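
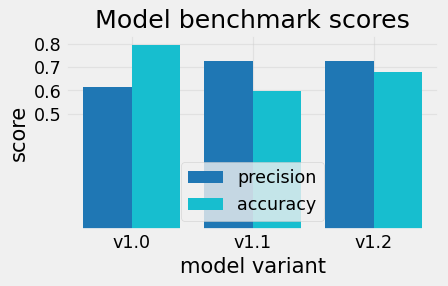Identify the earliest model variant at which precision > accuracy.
v1.0: precision ≈ 0.6 vs accuracy ≈ 0.8 (not yet); v1.1: precision ≈ 0.7 vs accuracy ≈ 0.6 (first crossover).

v1.1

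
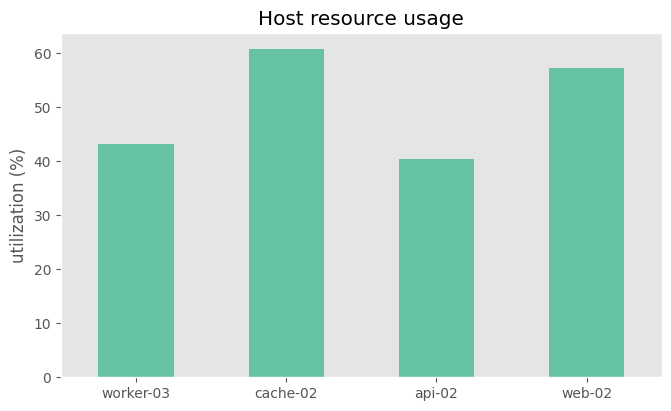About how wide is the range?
Max cache-02 ≈ 60, min api-02 ≈ 40; range ≈ 20.

≈ 20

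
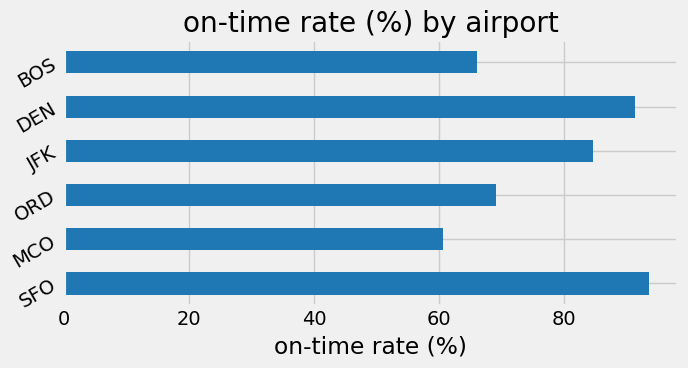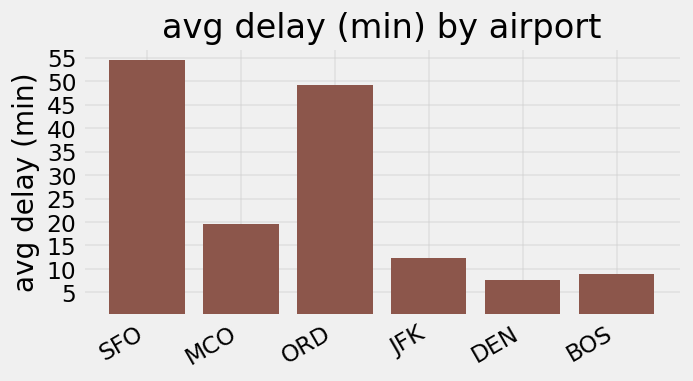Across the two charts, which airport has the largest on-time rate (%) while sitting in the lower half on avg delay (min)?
DEN

Chart 2 median avg delay (min) ≈ 15; below-median airports: JFK, DEN, BOS. Among those, DEN has the highest on-time rate (%) (≈ 90).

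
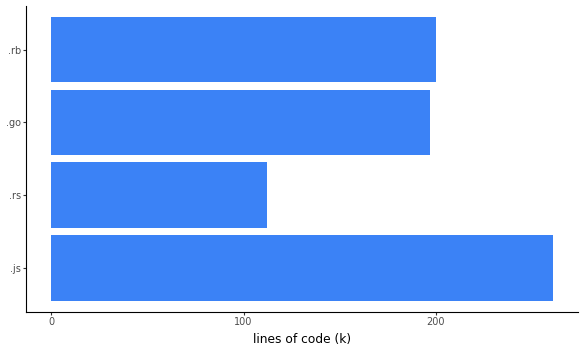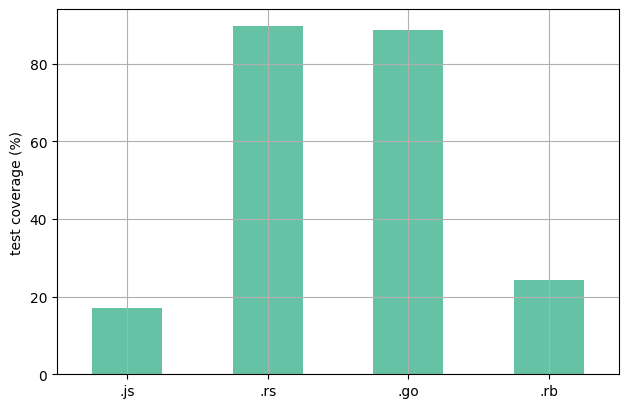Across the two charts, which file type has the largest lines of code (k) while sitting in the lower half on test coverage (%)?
.js

Chart 2 median test coverage (%) ≈ 60; below-median file types: .js, .rb. Among those, .js has the highest lines of code (k) (≈ 250).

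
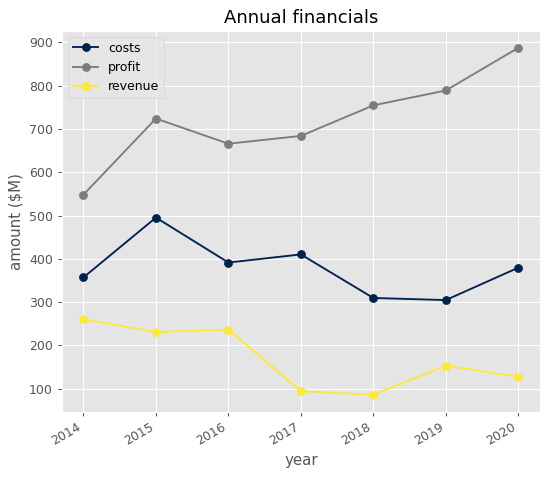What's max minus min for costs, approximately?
Max 2015 ≈ 500, min 2019 ≈ 300; range ≈ 200.

≈ 200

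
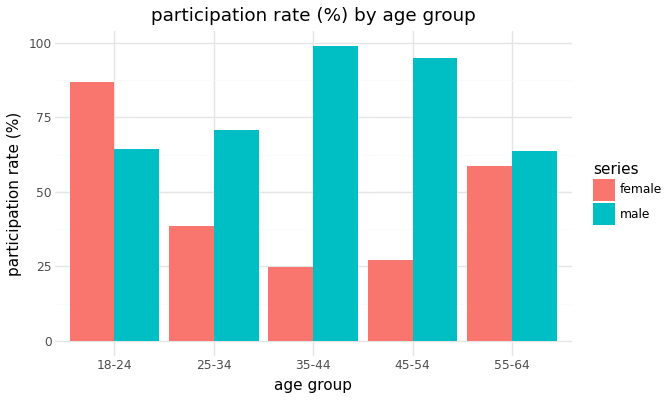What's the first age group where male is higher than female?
25-34

18-24: male ≈ 60 vs female ≈ 90 (not yet); 25-34: male ≈ 70 vs female ≈ 40 (first crossover).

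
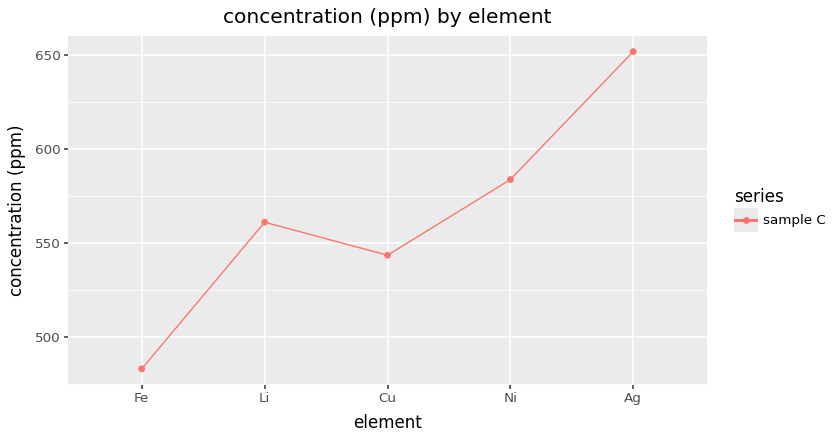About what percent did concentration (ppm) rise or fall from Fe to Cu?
Fe ≈ 480, Cu ≈ 540; (540 − 480) / 480 ≈ +12.5%.

≈ +12.5%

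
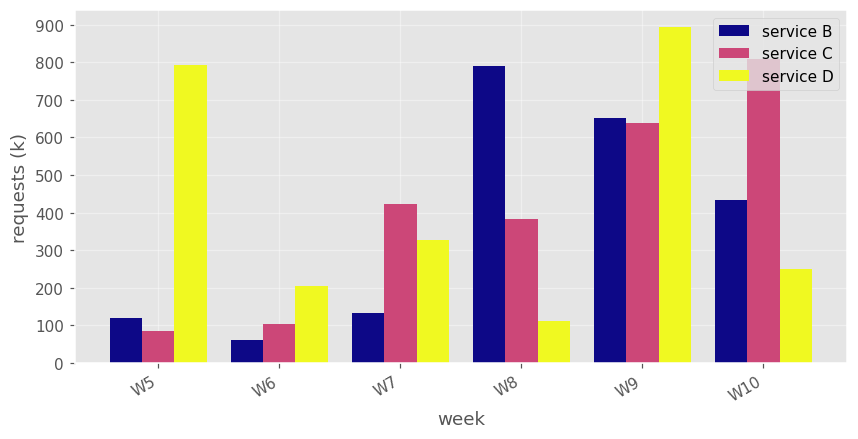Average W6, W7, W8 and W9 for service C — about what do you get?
≈ 375

(100 + 400 + 400 + 600) / 4 ≈ 375.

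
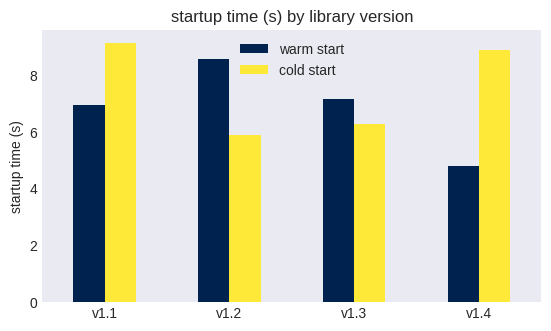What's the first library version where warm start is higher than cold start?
v1.2

v1.1: warm start ≈ 7 vs cold start ≈ 9 (not yet); v1.2: warm start ≈ 9 vs cold start ≈ 6 (first crossover).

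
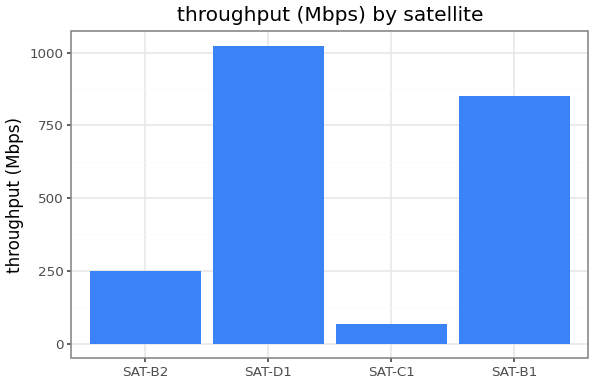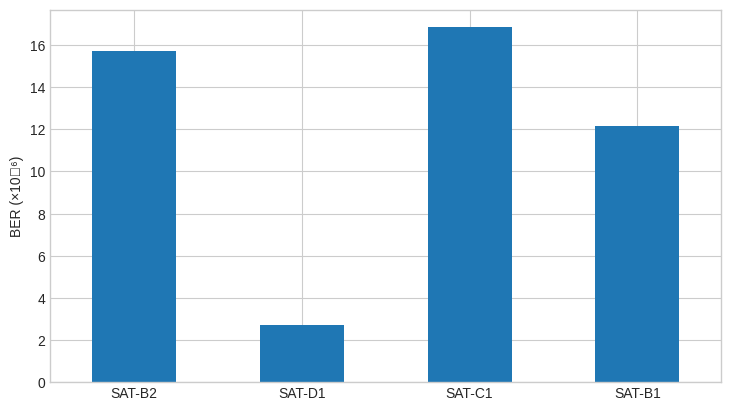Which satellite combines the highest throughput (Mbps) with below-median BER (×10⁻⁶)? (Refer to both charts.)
SAT-D1

Chart 2 median BER (×10⁻⁶) ≈ 14; below-median satellites: SAT-D1, SAT-B1. Among those, SAT-D1 has the highest throughput (Mbps) (≈ 1000).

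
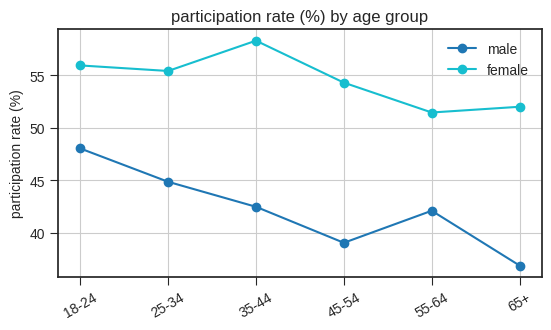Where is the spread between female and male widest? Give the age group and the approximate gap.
35-44: female ≈ 58, male ≈ 42 → gap ≈ 16. Next-largest (45-54) is only ≈ 14.

35-44, ≈ 16 %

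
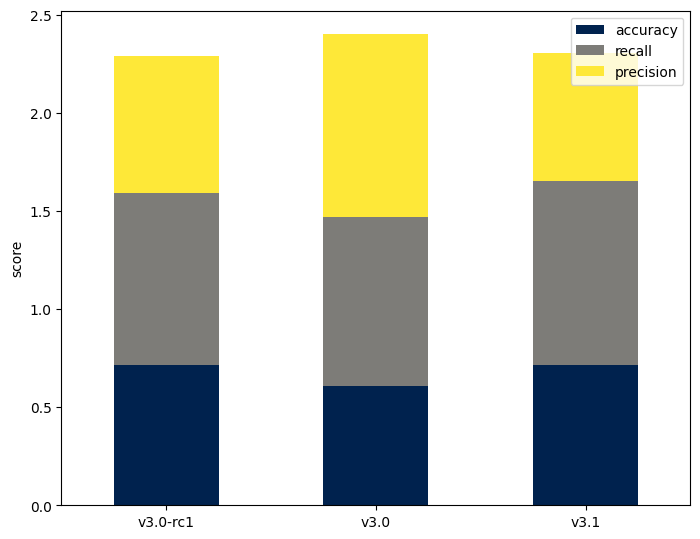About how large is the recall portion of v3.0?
≈ 0.8

recall top ≈ 1.4, bottom ≈ 0.6; segment ≈ 0.8.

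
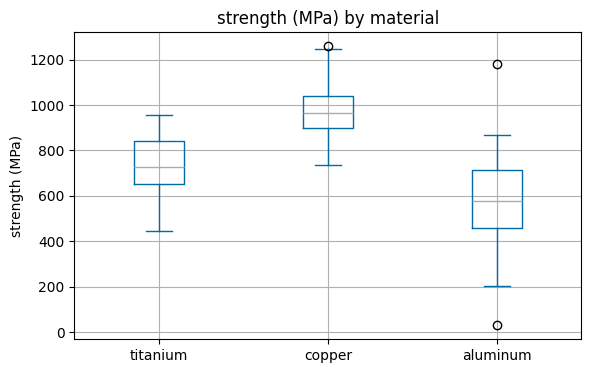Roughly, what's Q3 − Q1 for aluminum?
Q3 ≈ 700, Q1 ≈ 450; IQR ≈ 250.

≈ 250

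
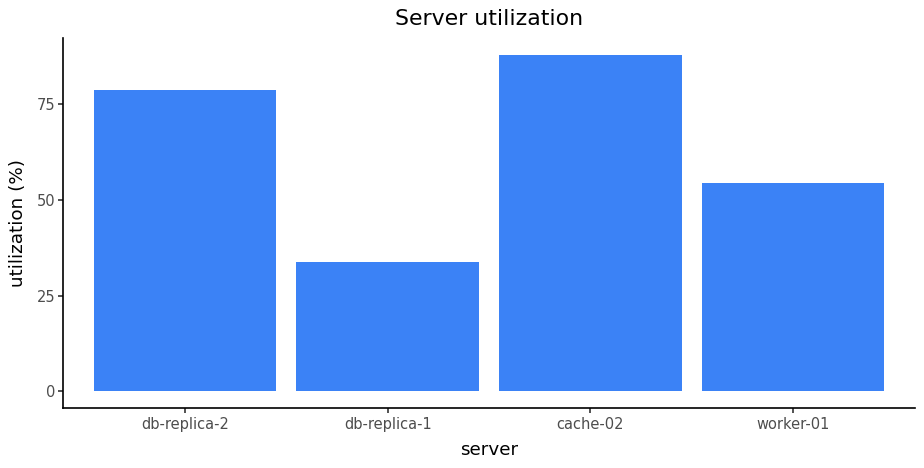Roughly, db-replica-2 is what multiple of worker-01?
≈ 1.6×

db-replica-2 ≈ 80, worker-01 ≈ 50; 80/50 ≈ 1.6.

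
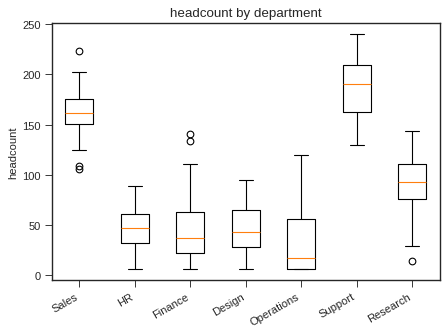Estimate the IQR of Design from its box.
≈ 40

Q3 ≈ 60, Q1 ≈ 20; IQR ≈ 40.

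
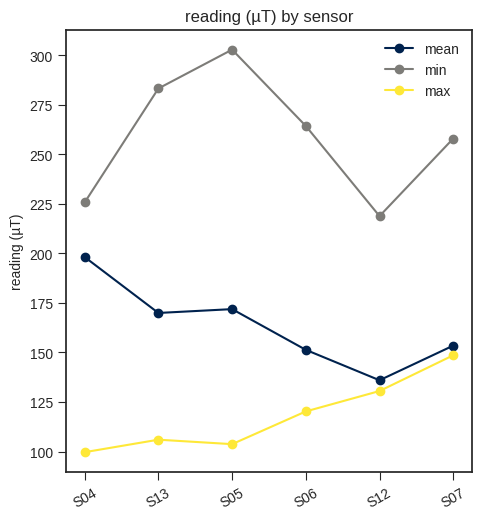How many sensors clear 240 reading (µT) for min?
Above 240: S13, S05, S06, S07.

4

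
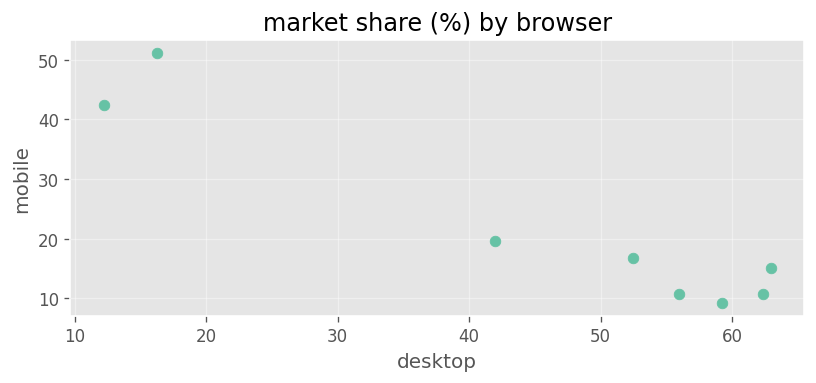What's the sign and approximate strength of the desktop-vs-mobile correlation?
negative, strong

Points are negatively correlated; strong (|r| ≈ 1.0).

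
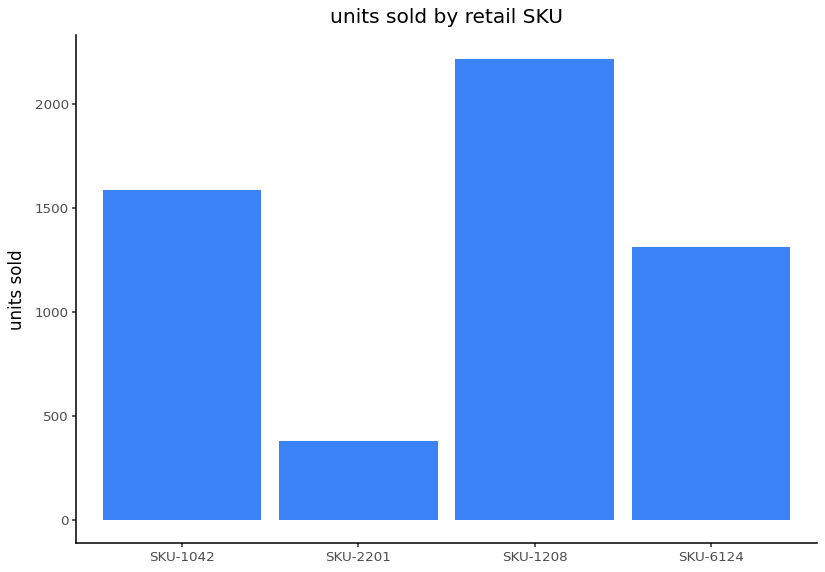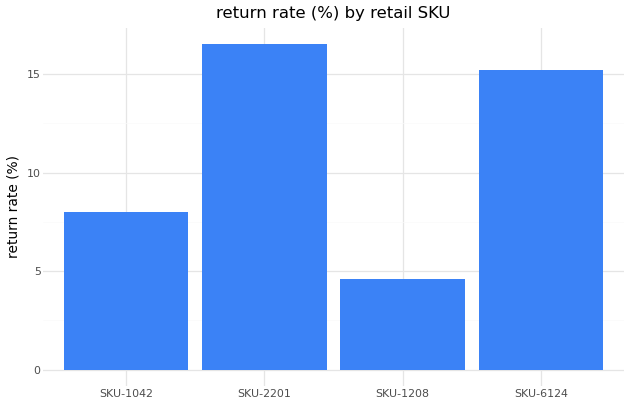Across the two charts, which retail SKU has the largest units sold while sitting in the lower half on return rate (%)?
Chart 2 median return rate (%) ≈ 12; below-median retail SKUs: SKU-1042, SKU-1208. Among those, SKU-1208 has the highest units sold (≈ 2000).

SKU-1208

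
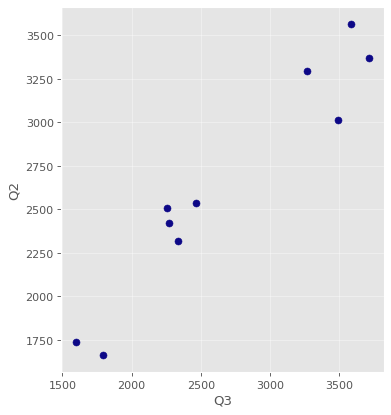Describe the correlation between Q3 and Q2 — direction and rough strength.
Points are positively correlated; strong (|r| ≈ 1.0).

positive, strong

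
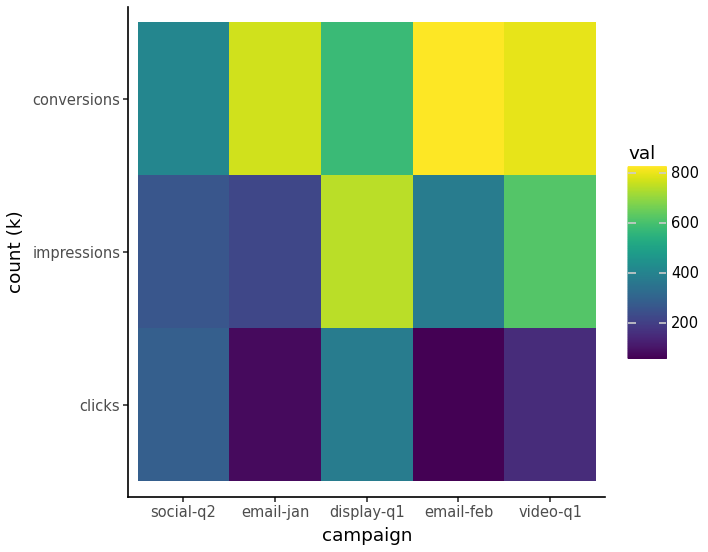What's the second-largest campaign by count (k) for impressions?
video-q1

Top 3 for impressions: display-q1 ≈ 700, video-q1 ≈ 600, email-feb ≈ 400.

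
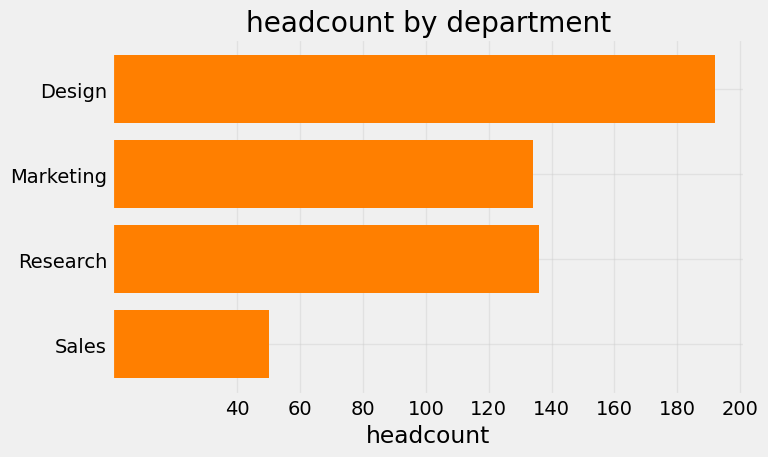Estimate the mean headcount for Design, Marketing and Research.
(200 + 140 + 140) / 3 ≈ 160.

≈ 160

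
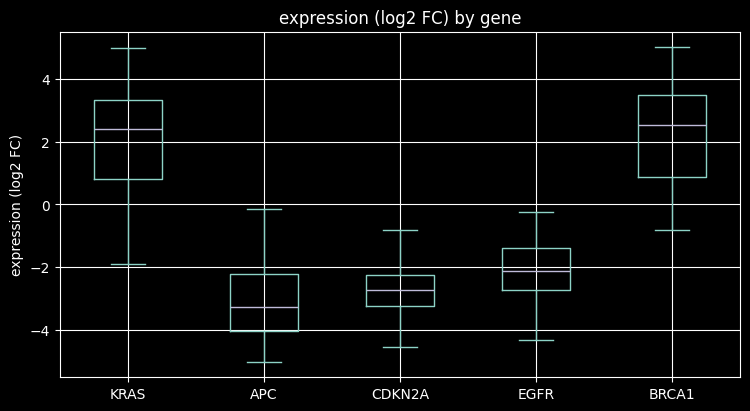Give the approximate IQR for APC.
≈ 2.0

Q3 ≈ -2.0, Q1 ≈ -4.0; IQR ≈ 2.0.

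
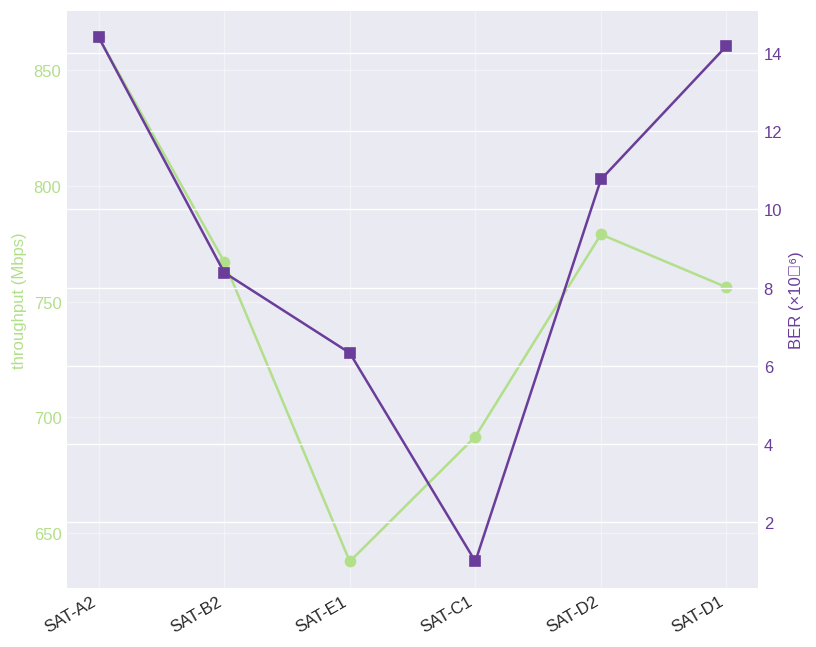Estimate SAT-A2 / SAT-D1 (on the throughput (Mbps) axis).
SAT-A2 ≈ 860, SAT-D1 ≈ 760; 860/760 ≈ 1.13.

≈ 1.13×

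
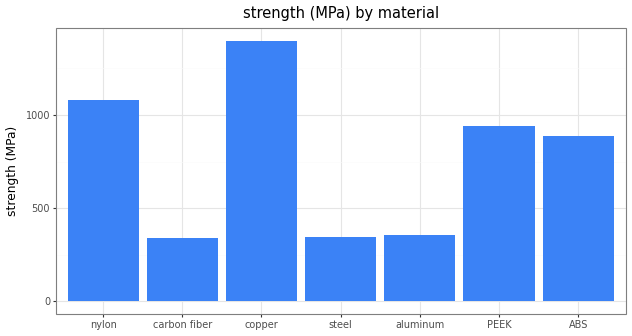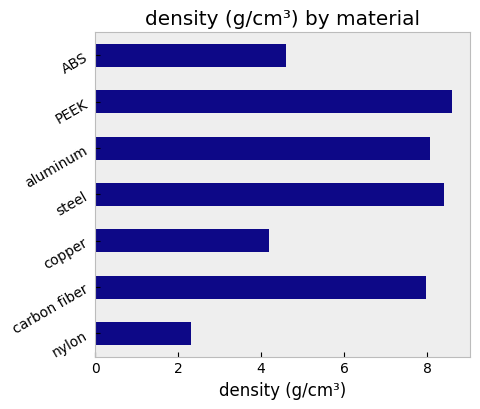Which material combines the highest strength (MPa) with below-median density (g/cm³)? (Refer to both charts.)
copper

Chart 2 median density (g/cm³) ≈ 8; below-median materials: nylon, copper, ABS. Among those, copper has the highest strength (MPa) (≈ 1400).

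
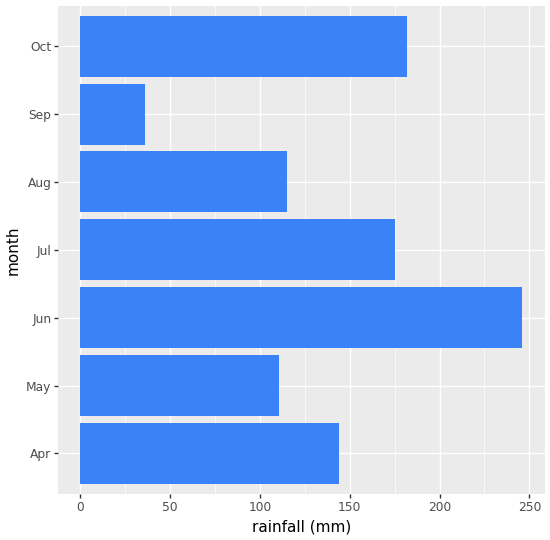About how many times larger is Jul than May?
Jul ≈ 175, May ≈ 100; 175/100 ≈ 1.75.

≈ 1.75×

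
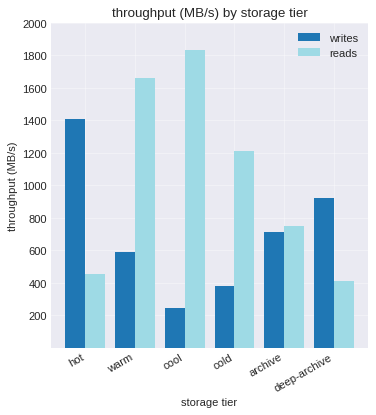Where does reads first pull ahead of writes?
warm

hot: reads ≈ 400 vs writes ≈ 1400 (not yet); warm: reads ≈ 1600 vs writes ≈ 600 (first crossover).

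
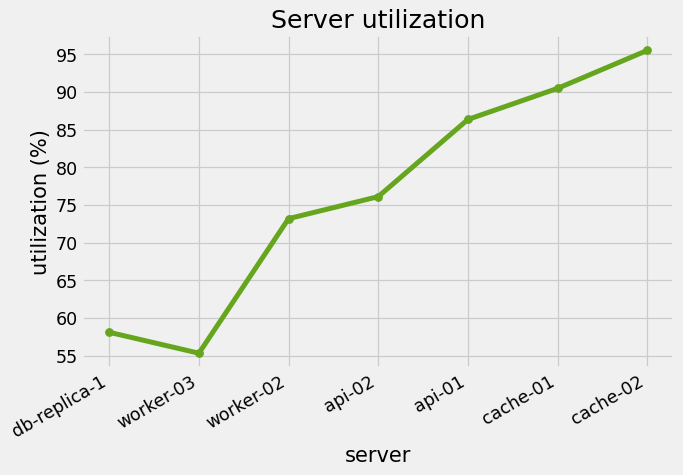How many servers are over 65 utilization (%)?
5

Above 65: worker-02, api-02, api-01, cache-01, cache-02.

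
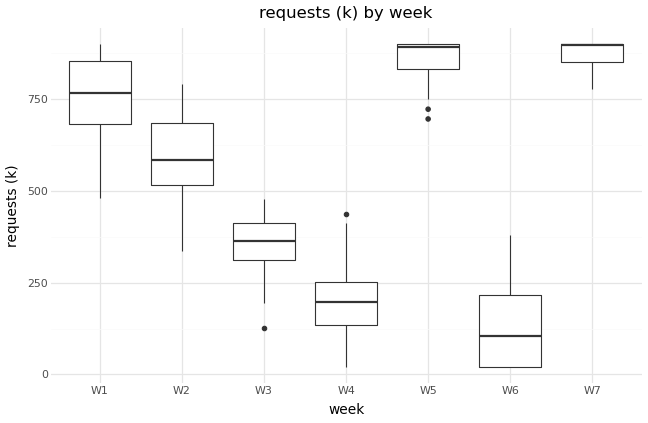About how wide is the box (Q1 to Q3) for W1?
≈ 200

Q3 ≈ 900, Q1 ≈ 700; IQR ≈ 200.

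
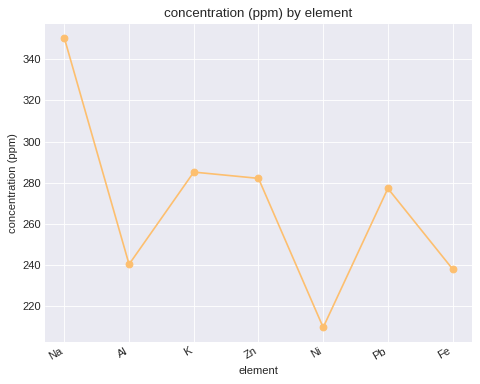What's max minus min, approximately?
≈ 160

Max Na ≈ 360, min Ni ≈ 200; range ≈ 160.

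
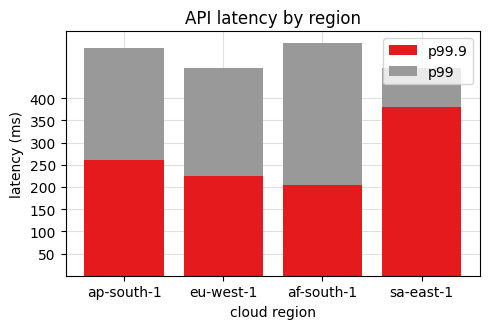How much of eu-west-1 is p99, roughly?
p99 top ≈ 450, bottom ≈ 200; segment ≈ 250.

≈ 250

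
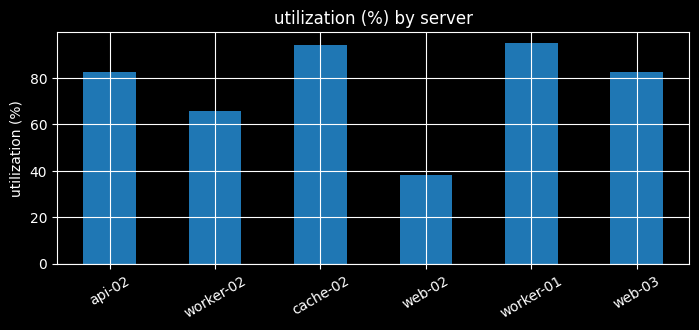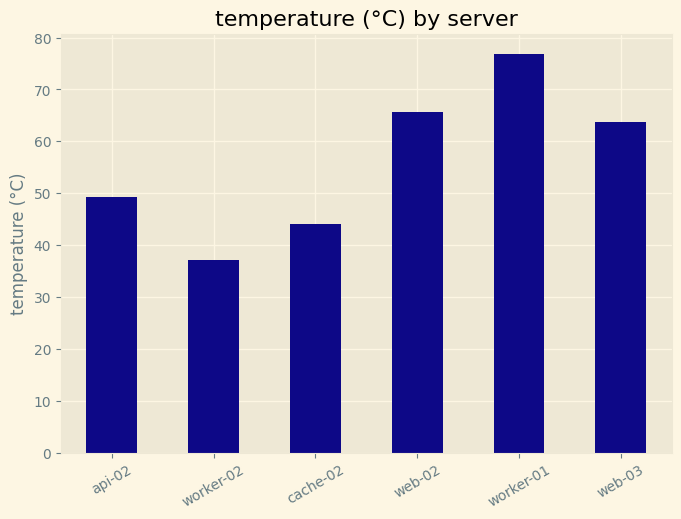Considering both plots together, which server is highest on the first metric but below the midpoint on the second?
cache-02

Chart 2 median temperature (°C) ≈ 60; below-median servers: api-02, worker-02, cache-02. Among those, cache-02 has the highest utilization (%) (≈ 90).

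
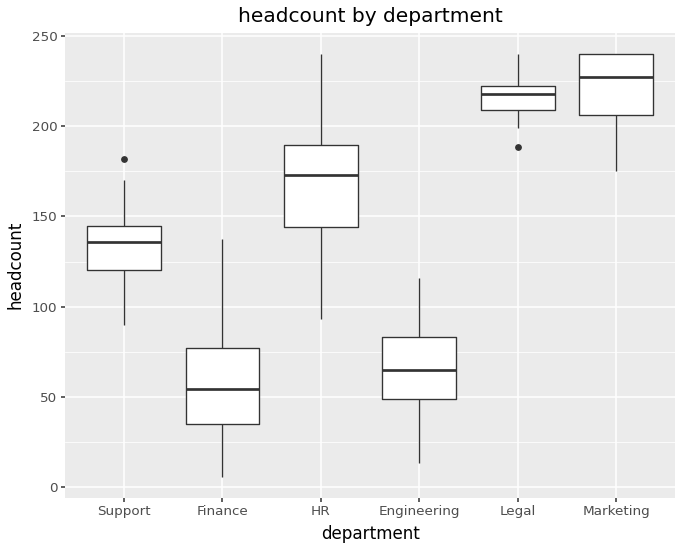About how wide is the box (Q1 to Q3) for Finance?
≈ 40

Q3 ≈ 80, Q1 ≈ 40; IQR ≈ 40.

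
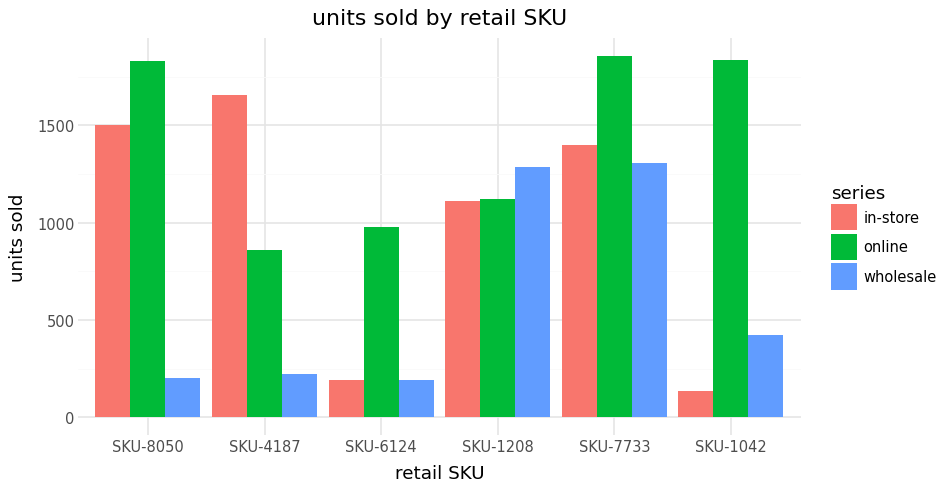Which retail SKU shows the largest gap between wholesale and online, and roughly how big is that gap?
SKU-8050, ≈ 1600

SKU-8050: wholesale ≈ 200, online ≈ 1800 → gap ≈ 1600. Next-largest (SKU-1042) is only ≈ 1400.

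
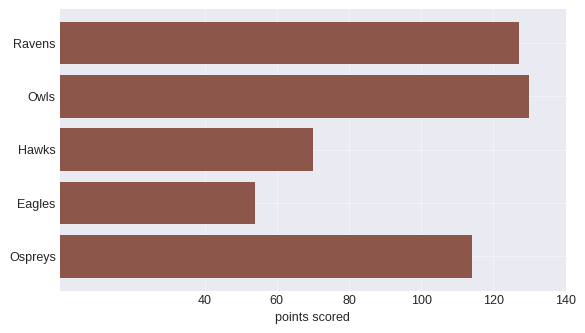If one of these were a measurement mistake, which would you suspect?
Eagles

Eagles ≈ 60; the rest sit between ≈ 80 and ≈ 120.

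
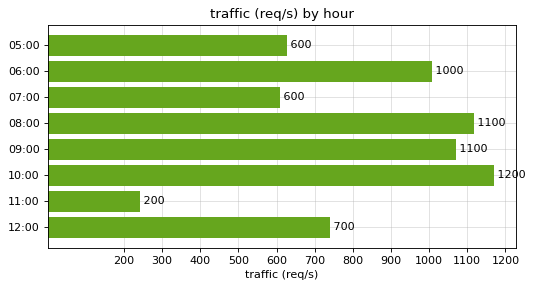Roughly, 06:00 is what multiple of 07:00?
≈ 1.67×

06:00 ≈ 1000, 07:00 ≈ 600; 1000/600 ≈ 1.67.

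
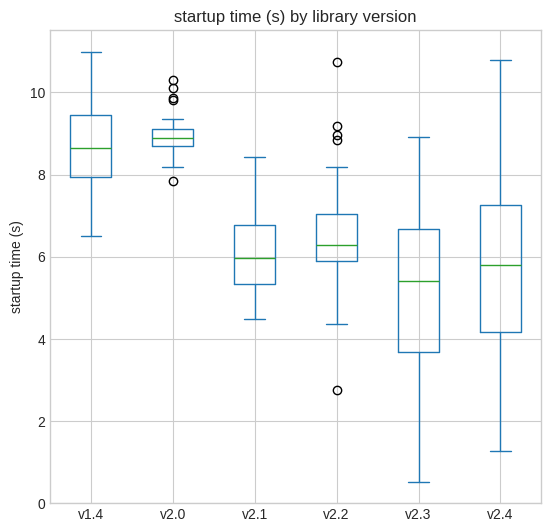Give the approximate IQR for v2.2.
≈ 1.0

Q3 ≈ 7.0, Q1 ≈ 6.0; IQR ≈ 1.0.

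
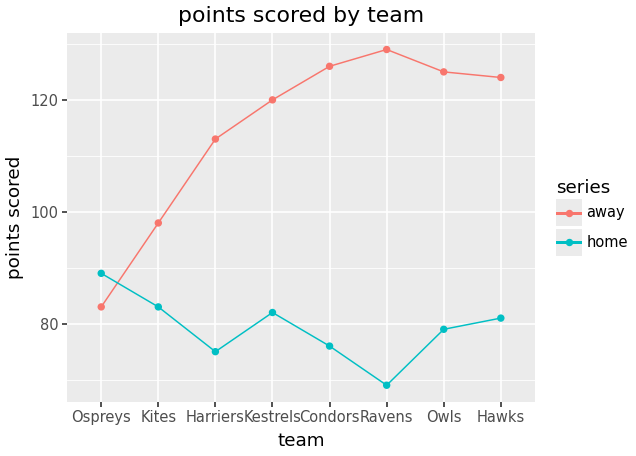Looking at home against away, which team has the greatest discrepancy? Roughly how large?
Ravens, ≈ 60

Ravens: home ≈ 70, away ≈ 130 → gap ≈ 60. Next-largest (Condors) is only ≈ 50.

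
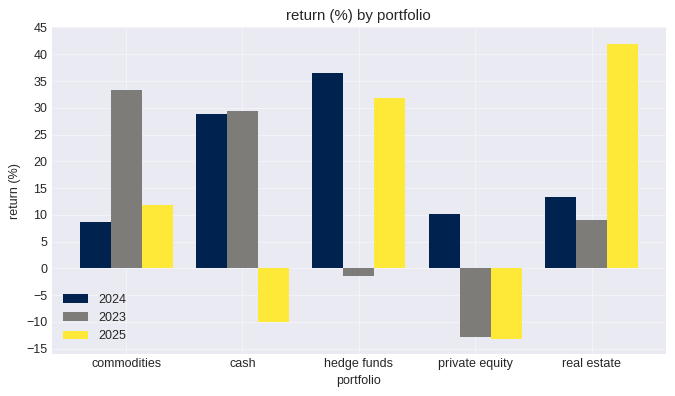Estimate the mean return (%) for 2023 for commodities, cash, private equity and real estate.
(35 + 30 + -15 + 10) / 4 ≈ 15.

≈ 15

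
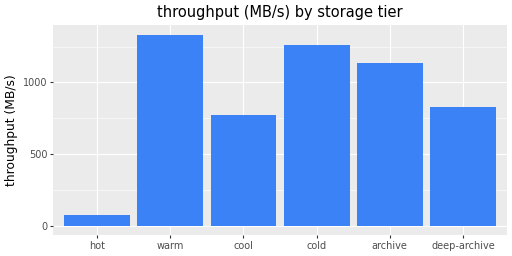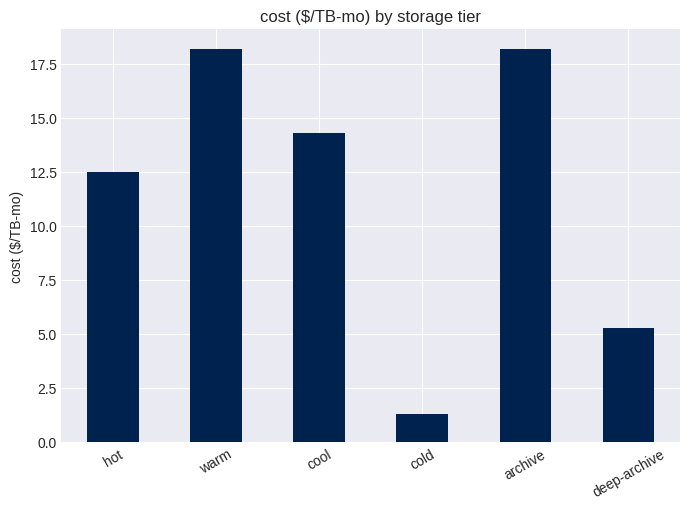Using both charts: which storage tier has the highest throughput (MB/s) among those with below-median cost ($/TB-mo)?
Chart 2 median cost ($/TB-mo) ≈ 14; below-median storage tiers: hot, cold, deep-archive. Among those, cold has the highest throughput (MB/s) (≈ 1200).

cold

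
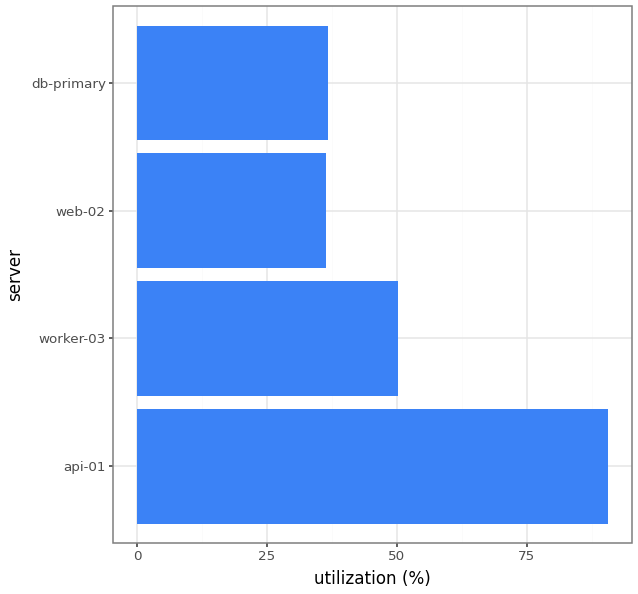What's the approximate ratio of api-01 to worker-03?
≈ 1.8×

api-01 ≈ 90, worker-03 ≈ 50; 90/50 ≈ 1.8.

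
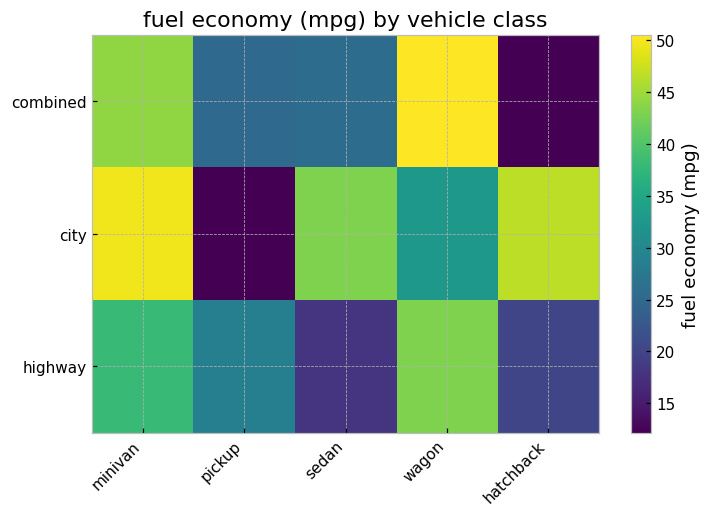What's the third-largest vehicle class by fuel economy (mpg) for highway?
Top 4 for highway: wagon ≈ 45, minivan ≈ 40, pickup ≈ 30, hatchback ≈ 20.

pickup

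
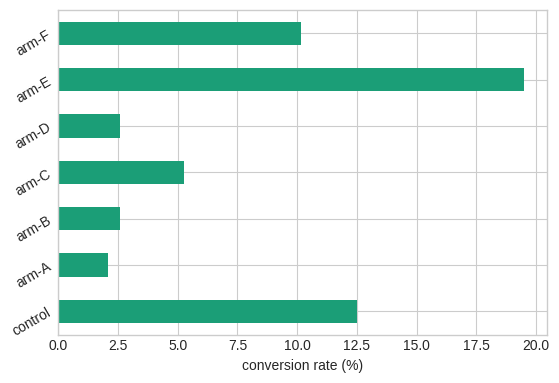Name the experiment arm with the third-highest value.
Top 4: arm-E ≈ 20, control ≈ 12, arm-F ≈ 10, arm-C ≈ 6.

arm-F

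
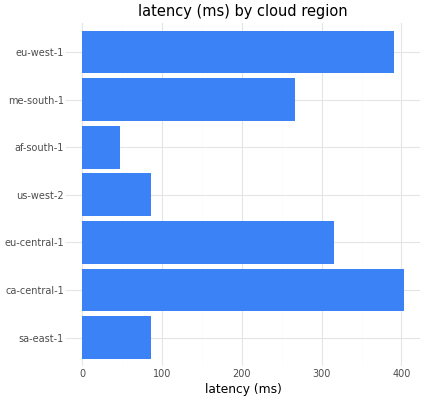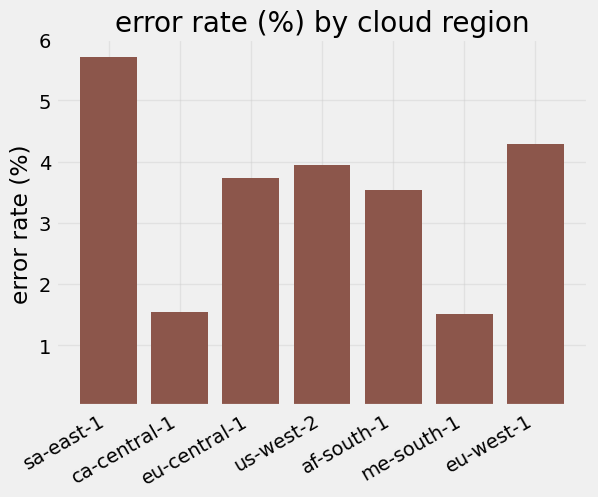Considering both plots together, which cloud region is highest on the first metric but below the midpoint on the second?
Chart 2 median error rate (%) ≈ 4; below-median cloud regions: ca-central-1, af-south-1, me-south-1. Among those, ca-central-1 has the highest latency (ms) (≈ 400).

ca-central-1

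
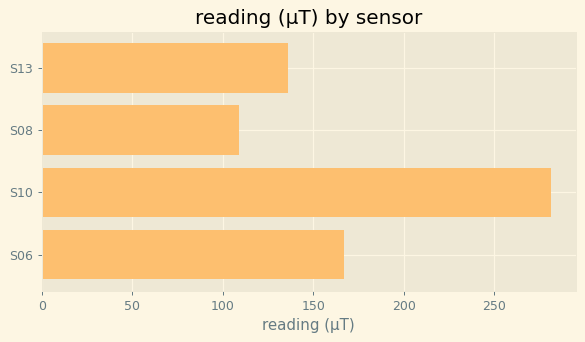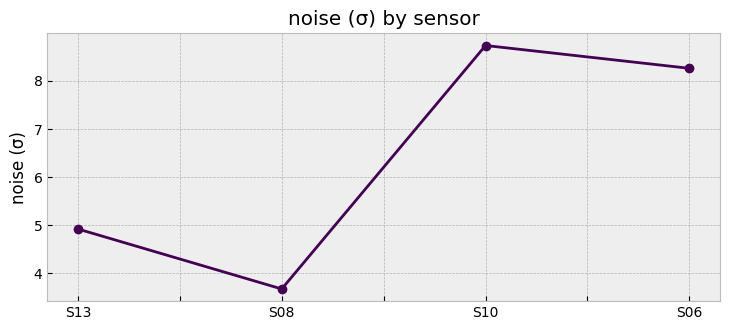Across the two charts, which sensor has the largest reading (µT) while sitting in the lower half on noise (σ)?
S13

Chart 2 median noise (σ) ≈ 7; below-median sensors: S13, S08. Among those, S13 has the highest reading (µT) (≈ 150).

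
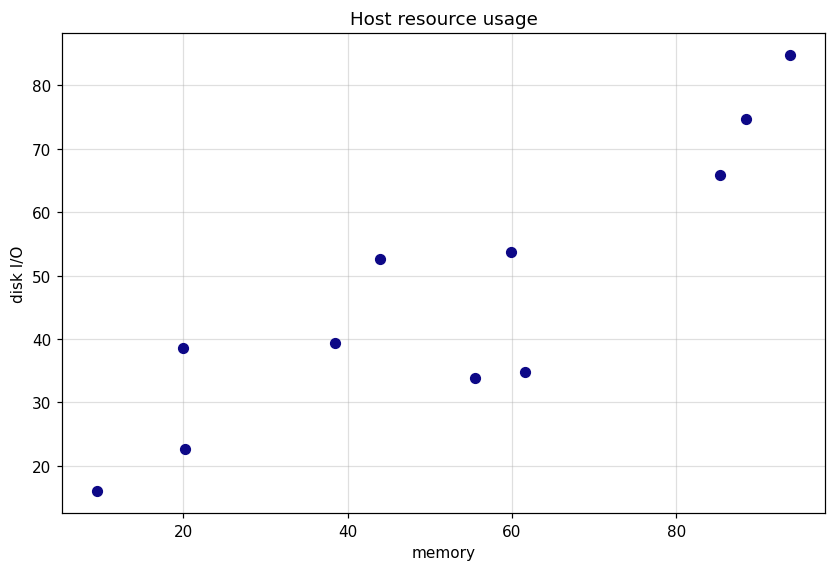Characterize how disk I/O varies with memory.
positive, strong

Points are positively correlated; strong (|r| ≈ 0.9).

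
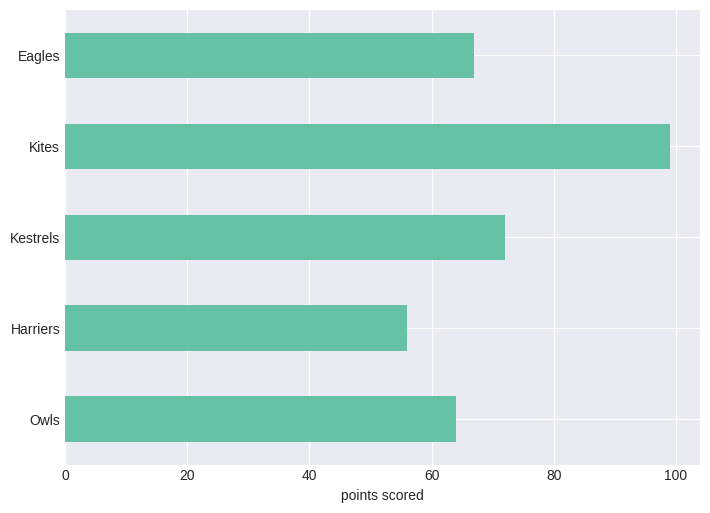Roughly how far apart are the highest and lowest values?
≈ 40

Max Kites ≈ 100, min Harriers ≈ 60; range ≈ 40.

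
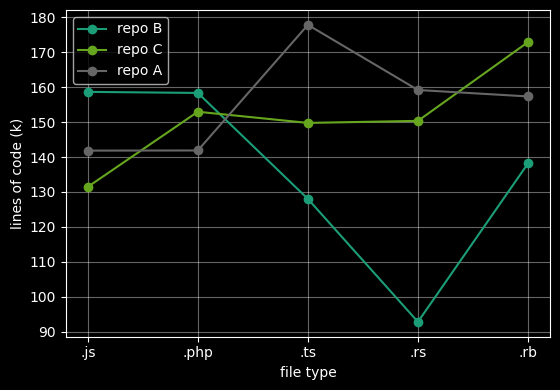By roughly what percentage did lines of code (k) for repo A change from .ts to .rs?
≈ -11.1%

.ts ≈ 180, .rs ≈ 160; (160 − 180) / 180 ≈ -11.1%.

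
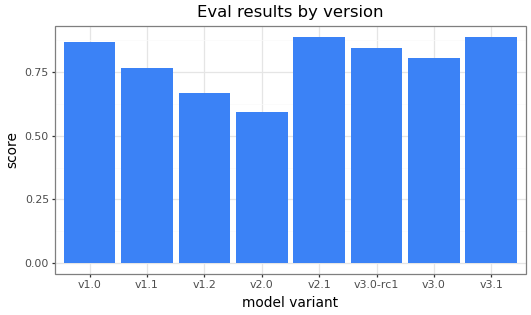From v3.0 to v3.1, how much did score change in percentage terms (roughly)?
≈ +12.5%

v3.0 ≈ 0.8, v3.1 ≈ 0.9; (0.9 − 0.8) / 0.8 ≈ +12.5%.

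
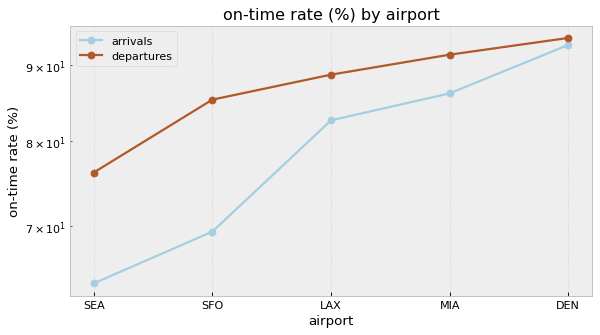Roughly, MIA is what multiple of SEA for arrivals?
≈ 1.31×

MIA ≈ 85, SEA ≈ 65; 85/65 ≈ 1.31.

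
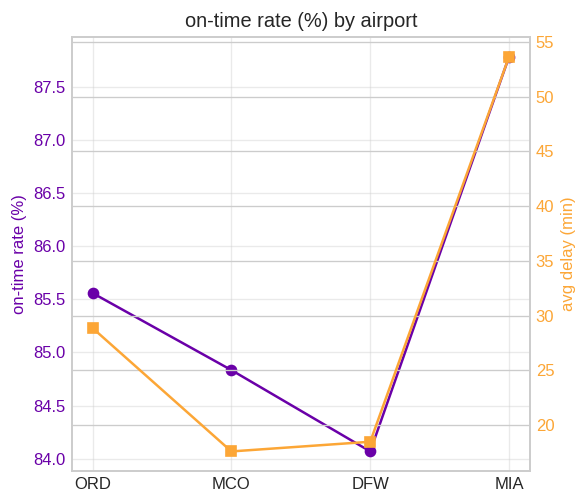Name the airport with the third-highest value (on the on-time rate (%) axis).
MCO

Top 4 (on the on-time rate (%) axis): MIA ≈ 88.0, ORD ≈ 85.5, MCO ≈ 85.0, DFW ≈ 84.0.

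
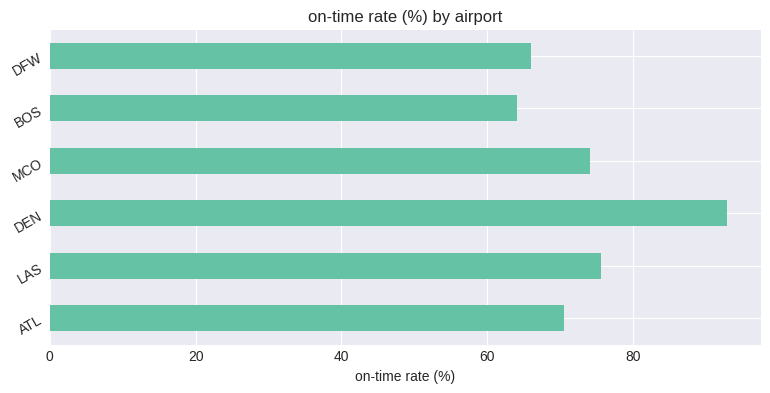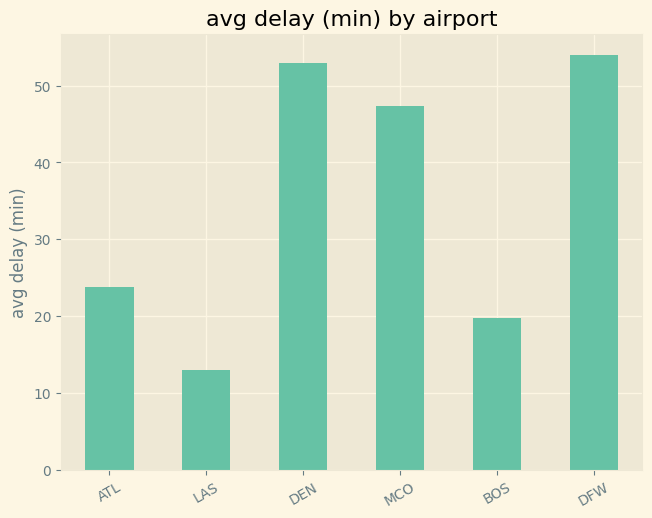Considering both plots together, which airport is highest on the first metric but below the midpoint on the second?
LAS

Chart 2 median avg delay (min) ≈ 35; below-median airports: ATL, LAS, BOS. Among those, LAS has the highest on-time rate (%) (≈ 80).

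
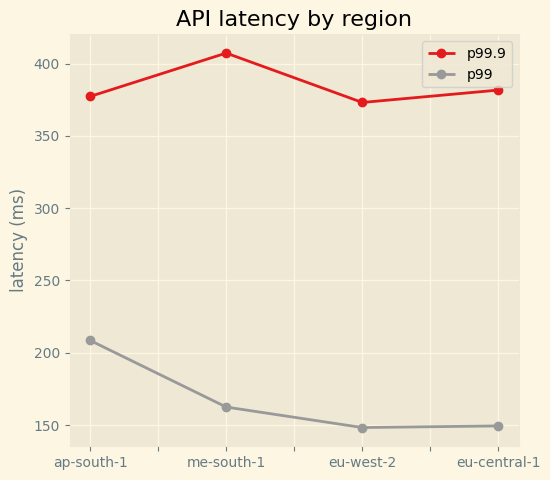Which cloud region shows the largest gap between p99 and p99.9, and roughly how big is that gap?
me-south-1, ≈ 250 ms

me-south-1: p99 ≈ 150, p99.9 ≈ 400 → gap ≈ 250. Next-largest (eu-central-1) is only ≈ 225.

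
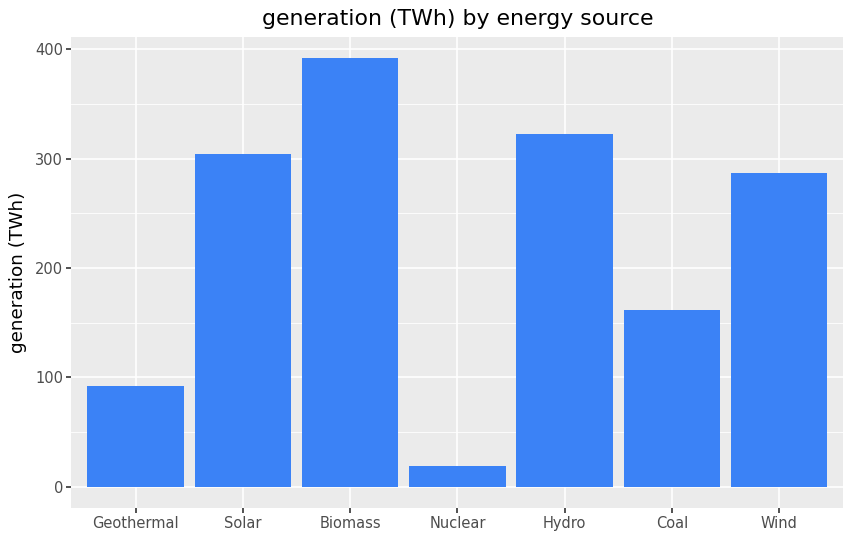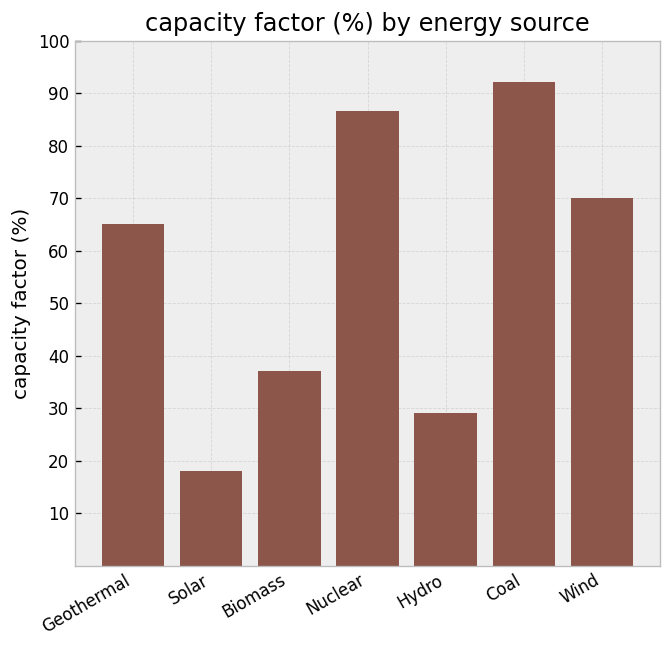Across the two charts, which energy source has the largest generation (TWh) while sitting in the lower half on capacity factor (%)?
Biomass

Chart 2 median capacity factor (%) ≈ 70; below-median energy sources: Solar, Biomass, Hydro. Among those, Biomass has the highest generation (TWh) (≈ 400).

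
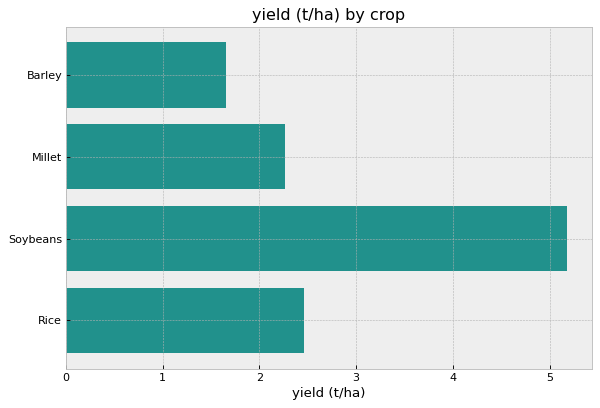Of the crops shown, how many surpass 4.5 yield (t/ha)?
Above 4.5: Soybeans.

1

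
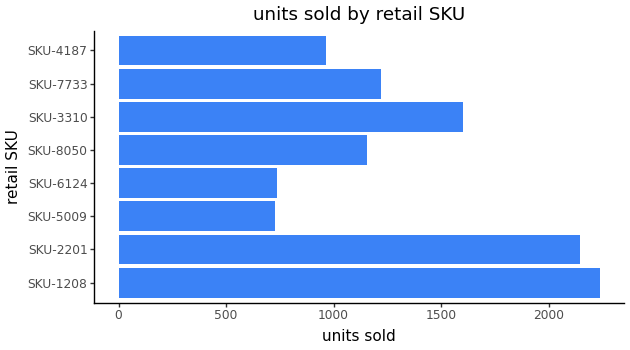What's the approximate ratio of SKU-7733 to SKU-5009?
≈ 1.5×

SKU-7733 ≈ 1200, SKU-5009 ≈ 800; 1200/800 ≈ 1.5.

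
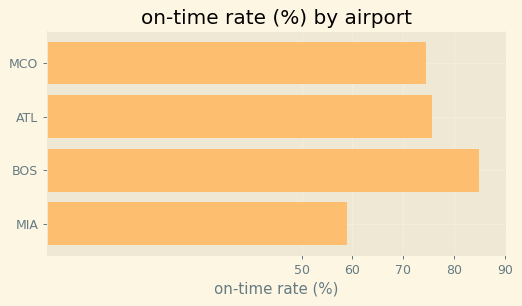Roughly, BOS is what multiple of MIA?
≈ 1.33×

BOS ≈ 80, MIA ≈ 60; 80/60 ≈ 1.33.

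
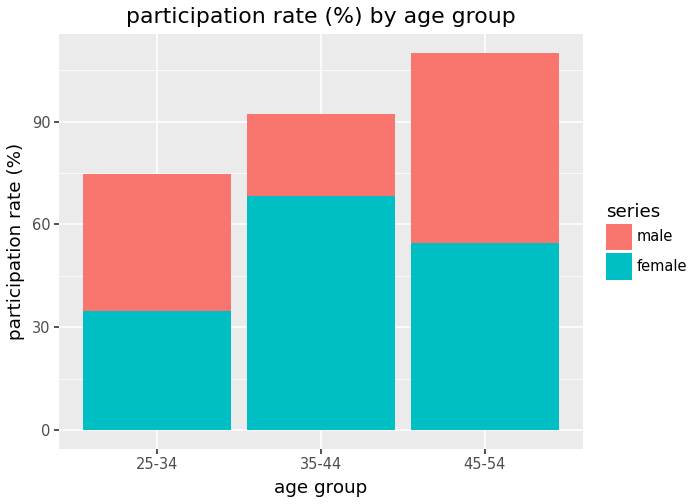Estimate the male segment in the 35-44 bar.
≈ 20

male top ≈ 90, bottom ≈ 70; segment ≈ 20.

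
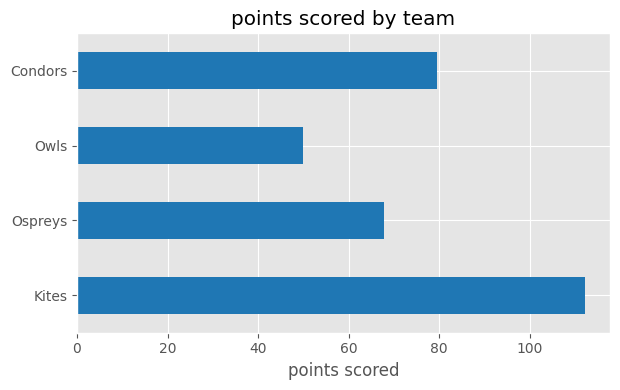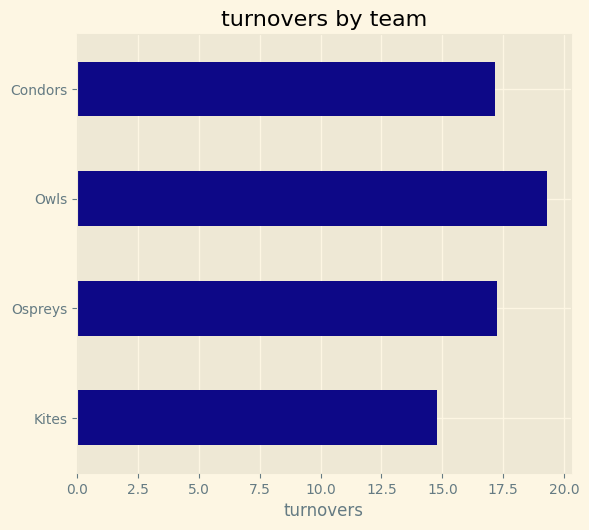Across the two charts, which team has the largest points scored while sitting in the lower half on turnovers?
Kites

Chart 2 median turnovers ≈ 18; below-median teams: Kites, Condors. Among those, Kites has the highest points scored (≈ 120).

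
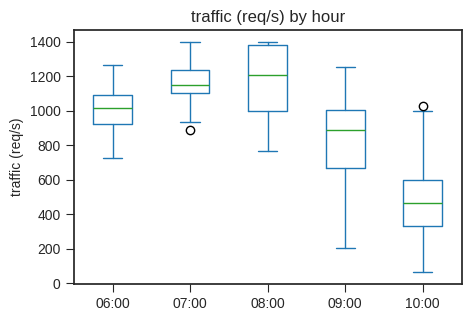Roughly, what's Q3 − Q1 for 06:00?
≈ 200

Q3 ≈ 1100, Q1 ≈ 900; IQR ≈ 200.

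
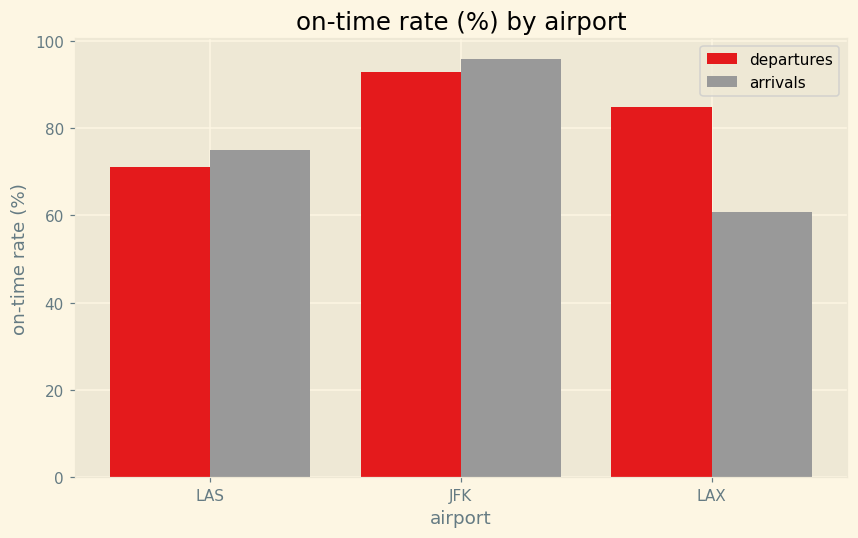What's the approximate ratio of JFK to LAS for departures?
≈ 1.29×

JFK ≈ 90, LAS ≈ 70; 90/70 ≈ 1.29.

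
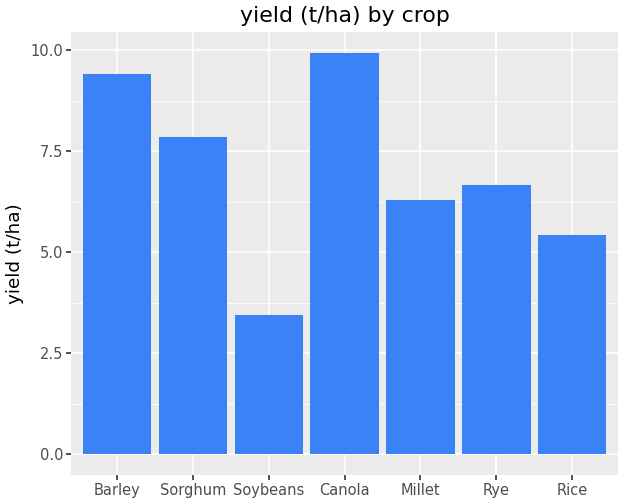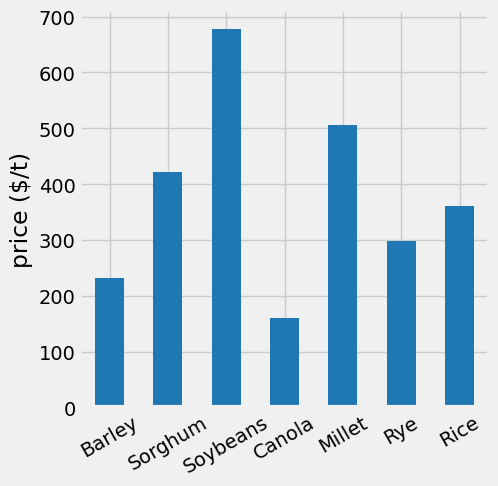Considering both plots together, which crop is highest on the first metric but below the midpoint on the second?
Canola

Chart 2 median price ($/t) ≈ 400; below-median crops: Barley, Canola, Rye. Among those, Canola has the highest yield (t/ha) (≈ 10).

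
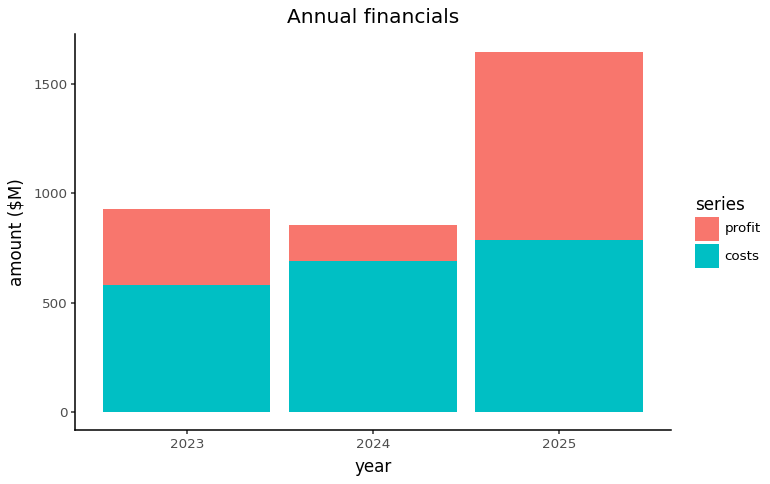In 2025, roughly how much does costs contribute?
≈ 800

costs top ≈ 800, bottom ≈ 0; segment ≈ 800.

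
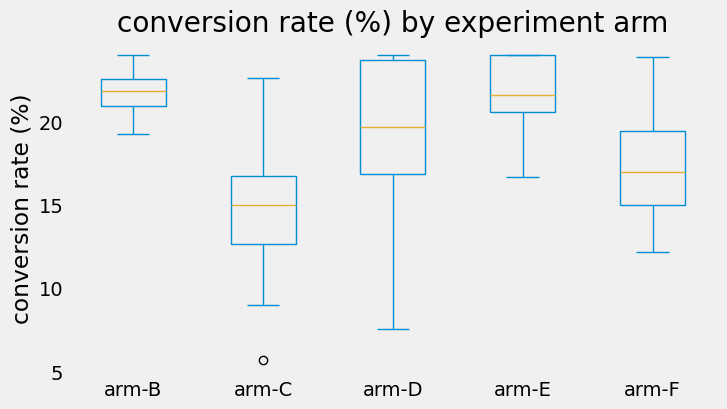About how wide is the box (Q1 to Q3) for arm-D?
Q3 ≈ 24, Q1 ≈ 17; IQR ≈ 7.

≈ 7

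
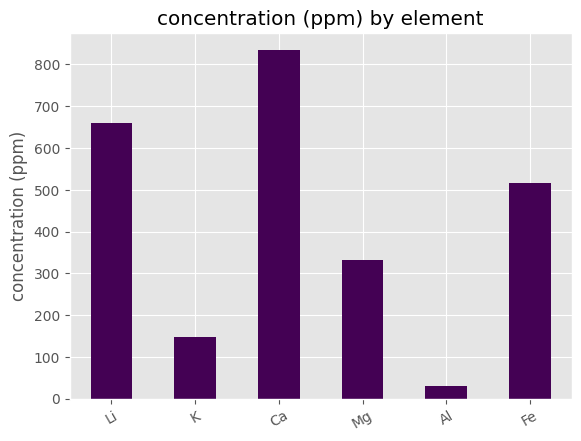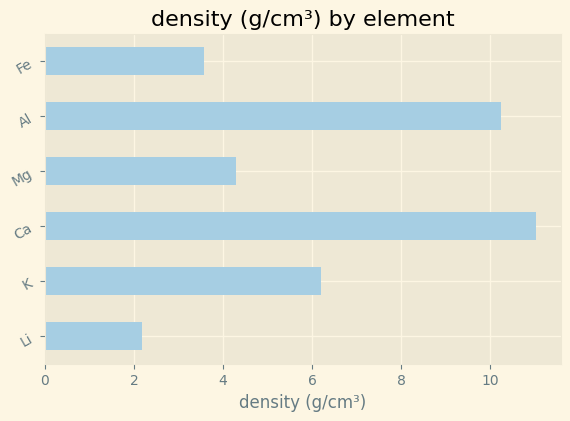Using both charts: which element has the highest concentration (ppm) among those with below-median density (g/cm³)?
Li

Chart 2 median density (g/cm³) ≈ 6; below-median elements: Li, Mg, Fe. Among those, Li has the highest concentration (ppm) (≈ 700).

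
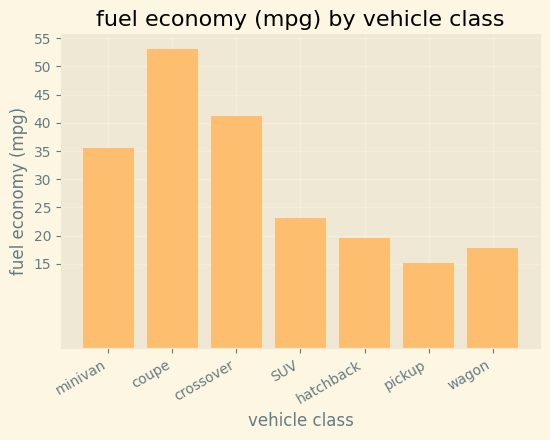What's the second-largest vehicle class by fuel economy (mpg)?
crossover

Top 3: coupe ≈ 55, crossover ≈ 40, minivan ≈ 35.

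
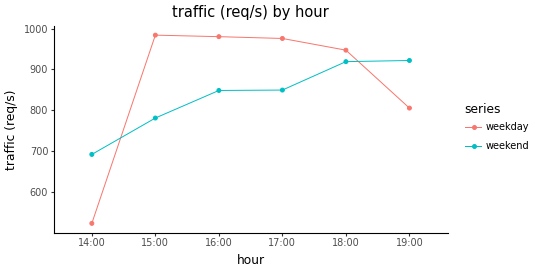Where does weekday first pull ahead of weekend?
14:00: weekday ≈ 500 vs weekend ≈ 700 (not yet); 15:00: weekday ≈ 1000 vs weekend ≈ 800 (first crossover).

15:00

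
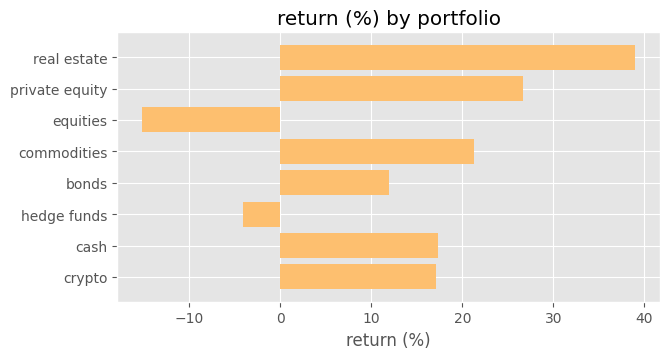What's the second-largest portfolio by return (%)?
private equity

Top 3: real estate ≈ 40, private equity ≈ 25, commodities ≈ 20.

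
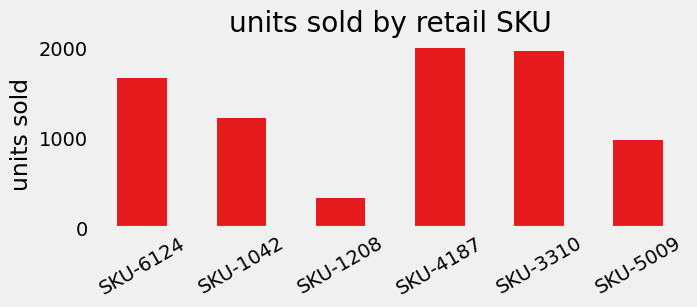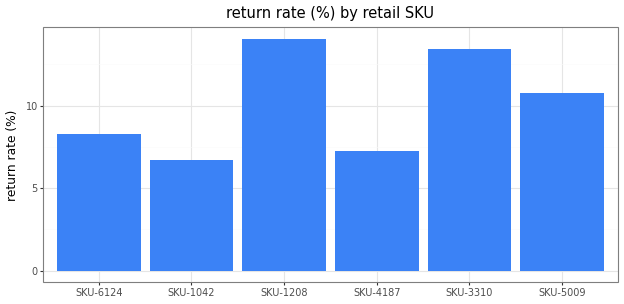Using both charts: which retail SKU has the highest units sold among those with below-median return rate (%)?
Chart 2 median return rate (%) ≈ 10; below-median retail SKUs: SKU-6124, SKU-1042, SKU-4187. Among those, SKU-4187 has the highest units sold (≈ 2000).

SKU-4187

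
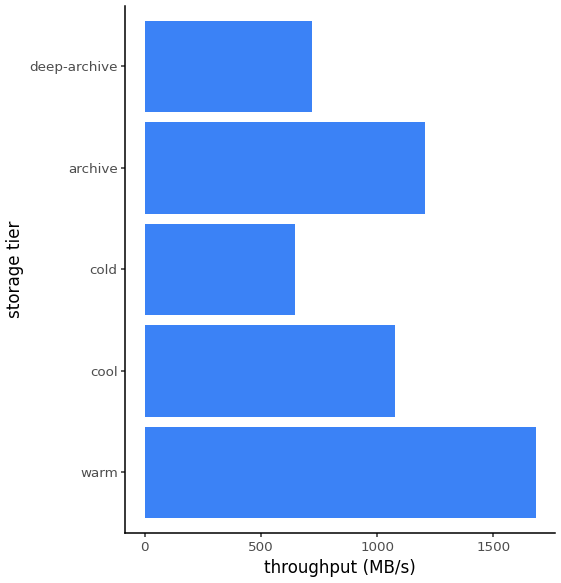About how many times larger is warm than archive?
≈ 1.33×

warm ≈ 1600, archive ≈ 1200; 1600/1200 ≈ 1.33.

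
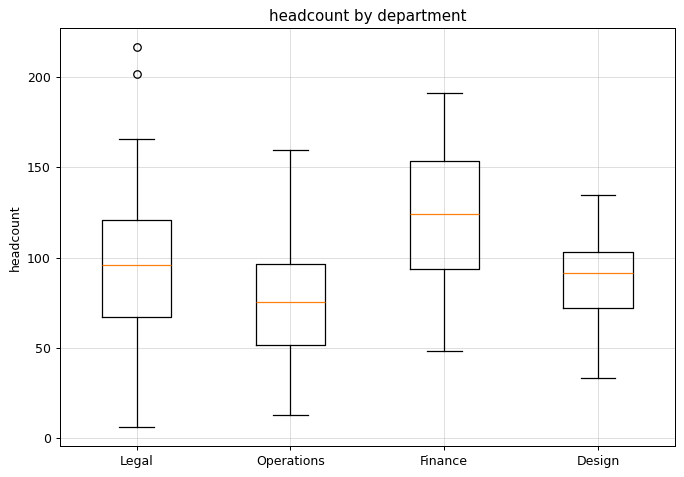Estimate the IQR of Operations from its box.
Q3 ≈ 95, Q1 ≈ 50; IQR ≈ 45.

≈ 45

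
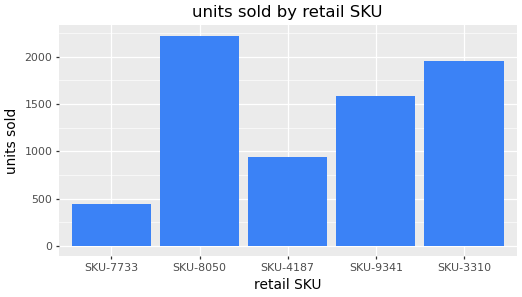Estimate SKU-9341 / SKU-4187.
≈ 1.6×

SKU-9341 ≈ 1600, SKU-4187 ≈ 1000; 1600/1000 ≈ 1.6.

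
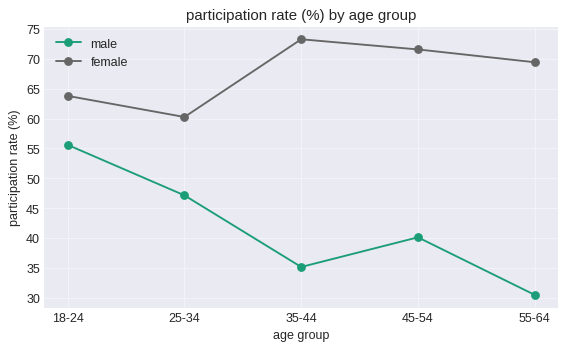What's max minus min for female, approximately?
≈ 15

Max 35-44 ≈ 75, min 25-34 ≈ 60; range ≈ 15.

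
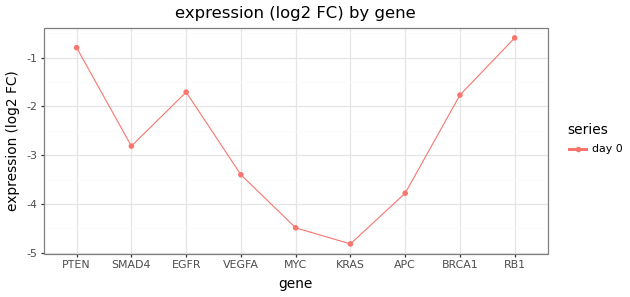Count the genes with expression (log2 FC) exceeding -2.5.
Above -2.5: PTEN, EGFR, BRCA1, RB1.

4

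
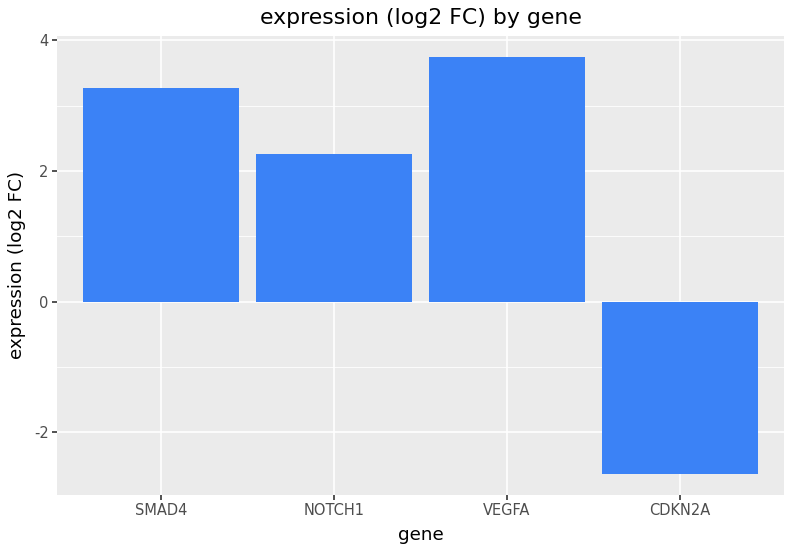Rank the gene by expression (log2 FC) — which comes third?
NOTCH1

Top 4: VEGFA ≈ 4, SMAD4 ≈ 3, NOTCH1 ≈ 2, CDKN2A ≈ -3.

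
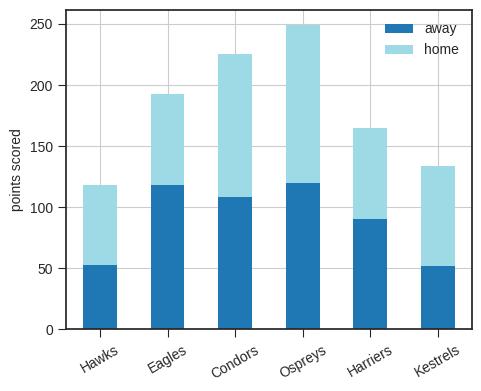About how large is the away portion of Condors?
≈ 100

away top ≈ 100, bottom ≈ 0; segment ≈ 100.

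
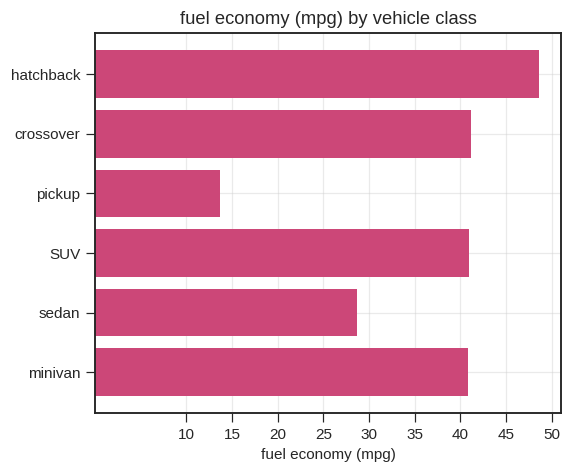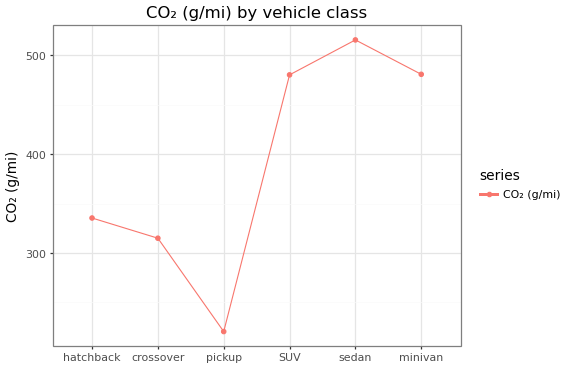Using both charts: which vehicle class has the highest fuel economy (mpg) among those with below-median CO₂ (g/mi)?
Chart 2 median CO₂ (g/mi) ≈ 400; below-median vehicle classes: hatchback, crossover, pickup. Among those, hatchback has the highest fuel economy (mpg) (≈ 50).

hatchback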